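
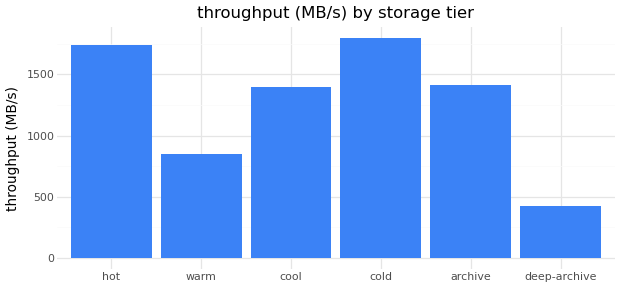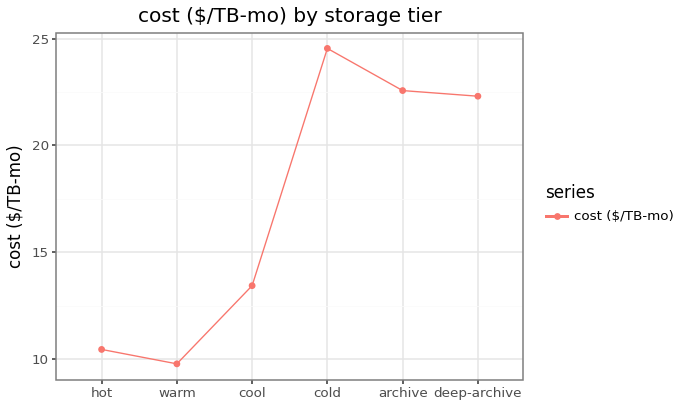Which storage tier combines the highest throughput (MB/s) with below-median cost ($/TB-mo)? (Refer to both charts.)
hot

Chart 2 median cost ($/TB-mo) ≈ 20; below-median storage tiers: hot, warm, cool. Among those, hot has the highest throughput (MB/s) (≈ 1800).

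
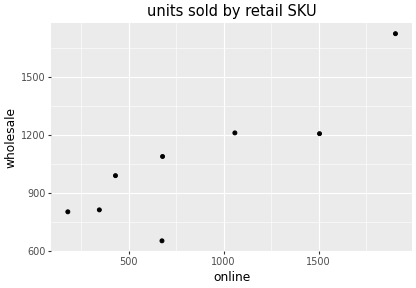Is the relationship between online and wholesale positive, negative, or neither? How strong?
positive, strong

Points are positively correlated; strong (|r| ≈ 0.9).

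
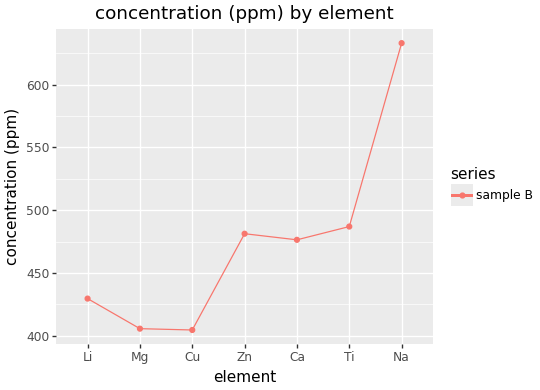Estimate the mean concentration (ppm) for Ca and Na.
≈ 560

(480 + 640) / 2 ≈ 560.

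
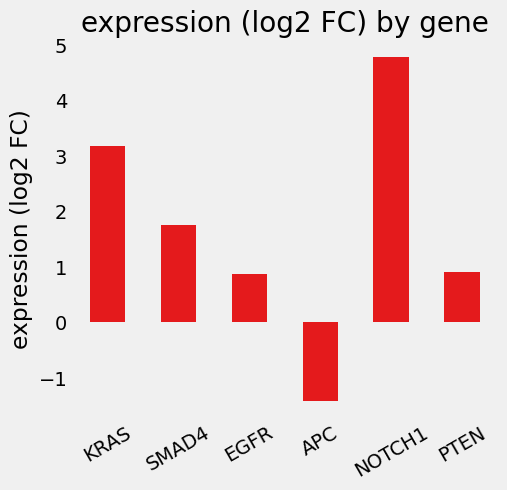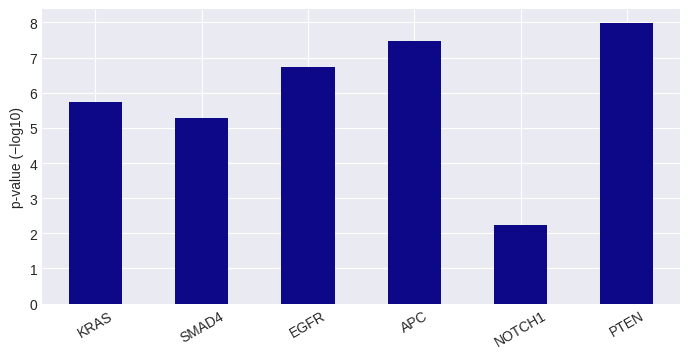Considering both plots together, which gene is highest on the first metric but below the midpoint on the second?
NOTCH1

Chart 2 median p-value (−log10) ≈ 6; below-median genes: KRAS, SMAD4, NOTCH1. Among those, NOTCH1 has the highest expression (log2 FC) (≈ 5).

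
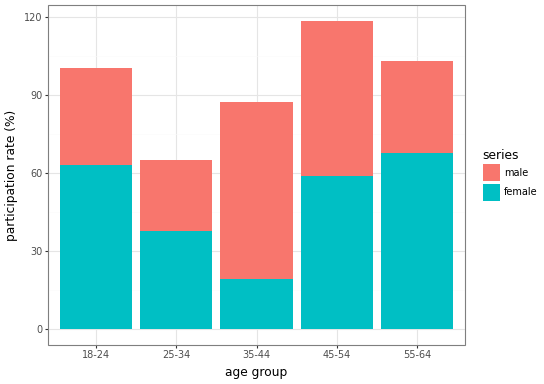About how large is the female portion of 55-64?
female top ≈ 70, bottom ≈ 0; segment ≈ 70.

≈ 70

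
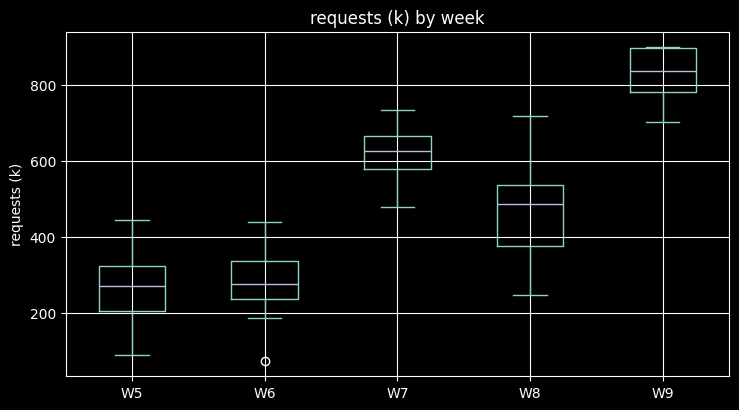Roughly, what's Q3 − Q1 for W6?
Q3 ≈ 350, Q1 ≈ 250; IQR ≈ 100.

≈ 100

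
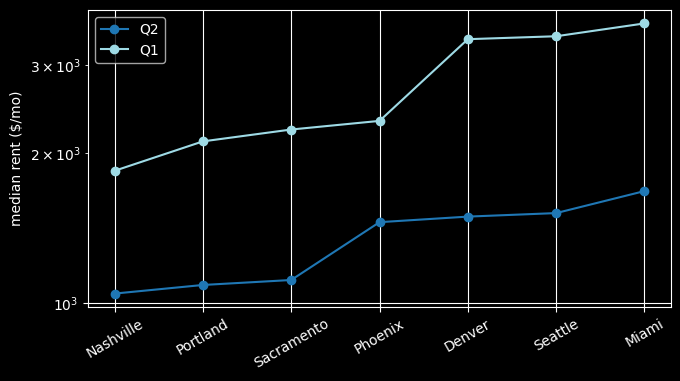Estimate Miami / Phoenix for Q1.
≈ 1.4×

Miami ≈ 3500, Phoenix ≈ 2500; 3500/2500 ≈ 1.4.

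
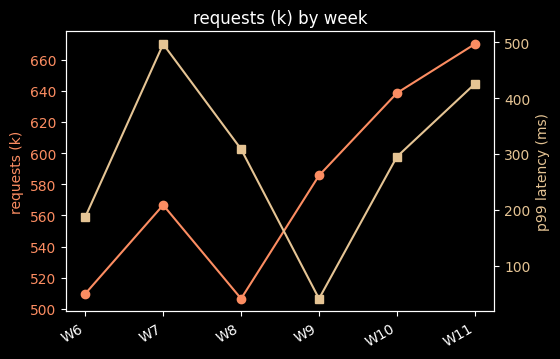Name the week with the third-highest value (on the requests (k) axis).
Top 4 (on the requests (k) axis): W11 ≈ 660, W10 ≈ 640, W9 ≈ 580, W7 ≈ 560.

W9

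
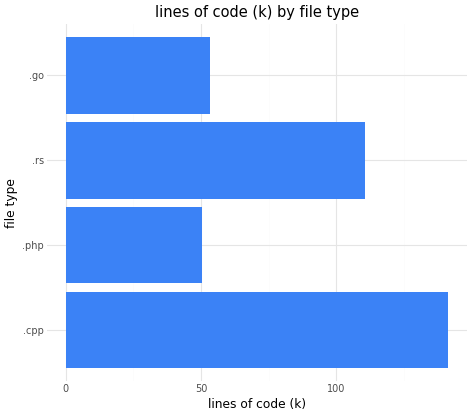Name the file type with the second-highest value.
Top 3: .cpp ≈ 140, .rs ≈ 120, .go ≈ 60.

.rs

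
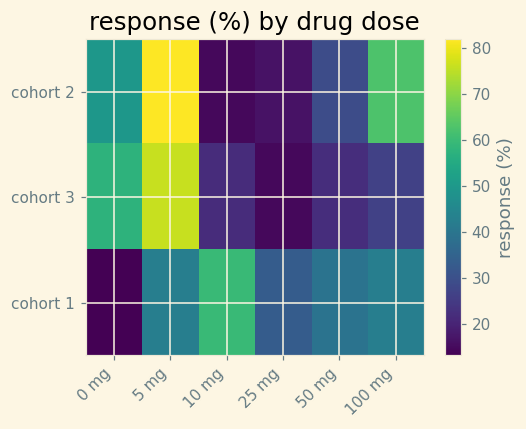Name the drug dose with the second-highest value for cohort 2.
Top 3 for cohort 2: 5 mg ≈ 80, 100 mg ≈ 60, 0 mg ≈ 50.

100 mg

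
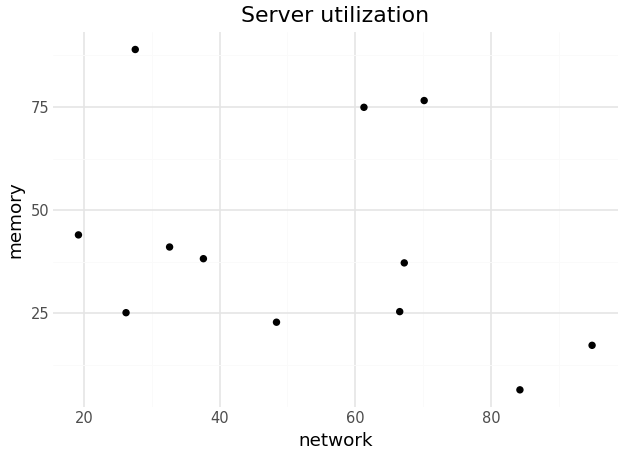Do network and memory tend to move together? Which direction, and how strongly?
negative, weak

Points are negatively correlated; weak (|r| ≈ 0.3).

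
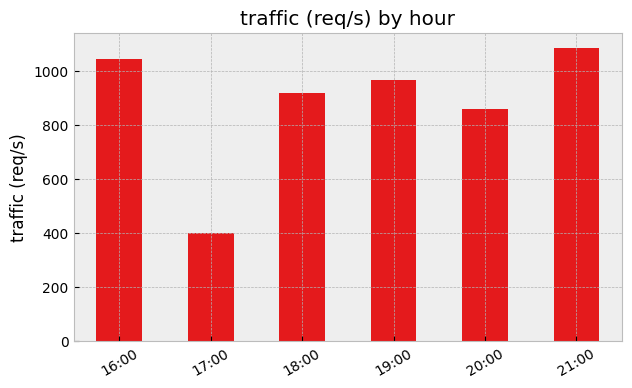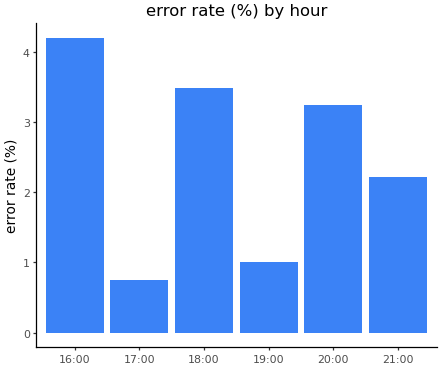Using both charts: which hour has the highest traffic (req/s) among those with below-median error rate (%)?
Chart 2 median error rate (%) ≈ 2.5; below-median hours: 17:00, 19:00, 21:00. Among those, 21:00 has the highest traffic (req/s) (≈ 1100).

21:00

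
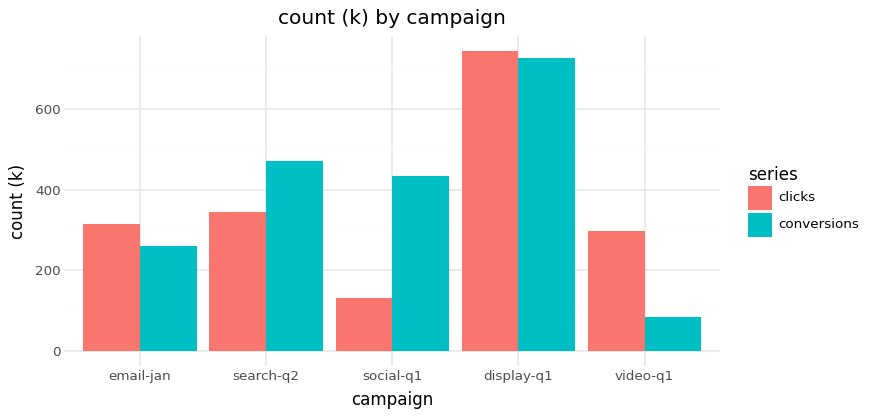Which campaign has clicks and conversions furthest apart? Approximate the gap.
social-q1: clicks ≈ 100, conversions ≈ 400 → gap ≈ 300. Next-largest (video-q1) is only ≈ 200.

social-q1, ≈ 300 k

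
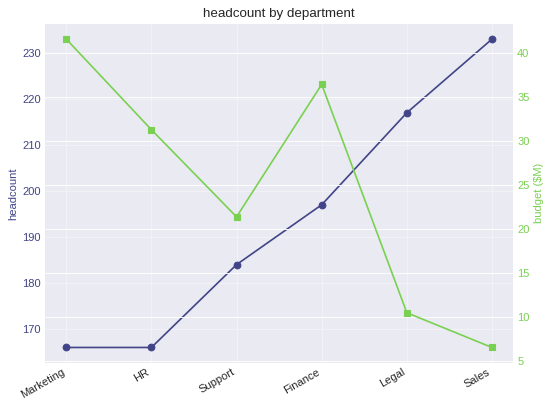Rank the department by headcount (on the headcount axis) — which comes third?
Top 4 (on the headcount axis): Sales ≈ 230, Legal ≈ 220, Finance ≈ 200, Support ≈ 180.

Finance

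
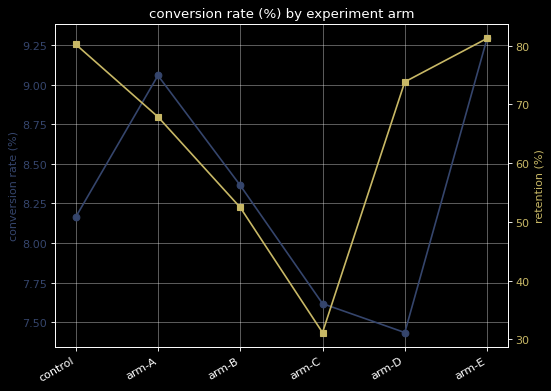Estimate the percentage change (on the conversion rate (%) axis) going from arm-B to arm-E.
arm-B ≈ 8.4, arm-E ≈ 9.2; (9.2 − 8.4) / 8.4 ≈ +9.5%.

≈ +9.5%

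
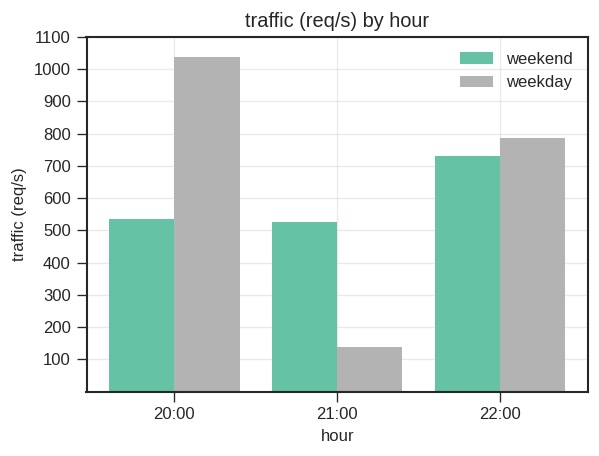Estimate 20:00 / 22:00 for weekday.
≈ 1.25×

20:00 ≈ 1000, 22:00 ≈ 800; 1000/800 ≈ 1.25.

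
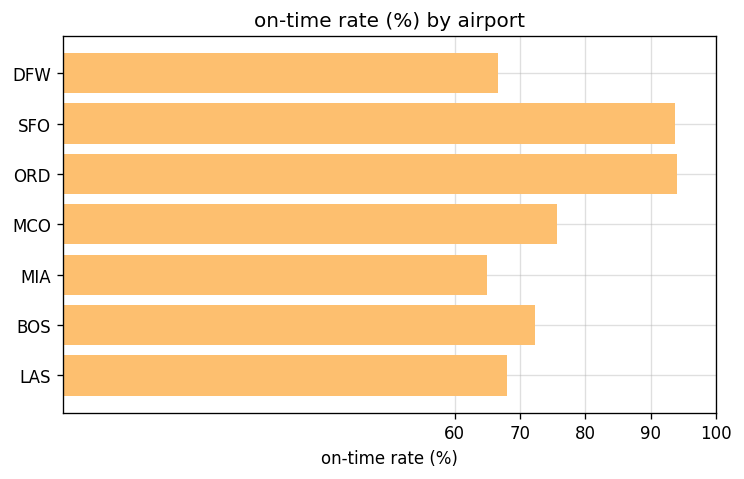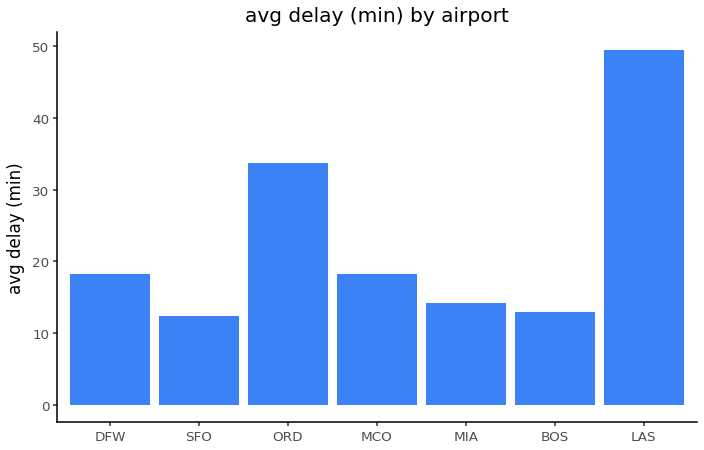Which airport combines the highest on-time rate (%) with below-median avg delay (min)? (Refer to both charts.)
Chart 2 median avg delay (min) ≈ 20; below-median airports: SFO, MIA, BOS. Among those, SFO has the highest on-time rate (%) (≈ 90).

SFO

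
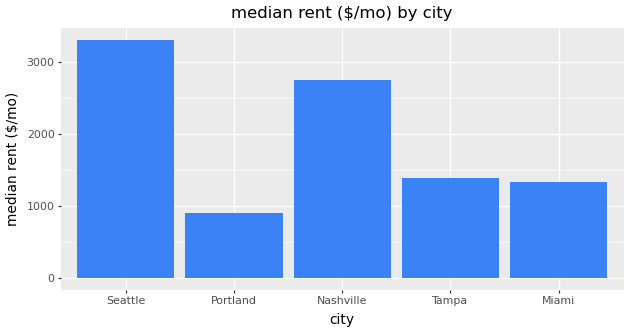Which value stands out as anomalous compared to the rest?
Seattle ≈ 3500; the rest sit between ≈ 1000 and ≈ 2500.

Seattle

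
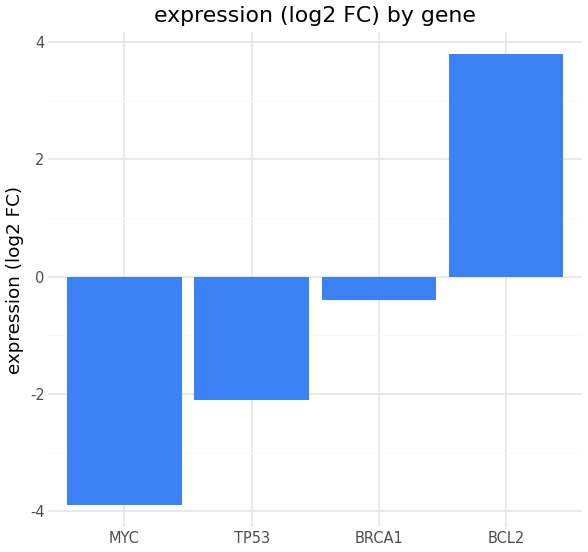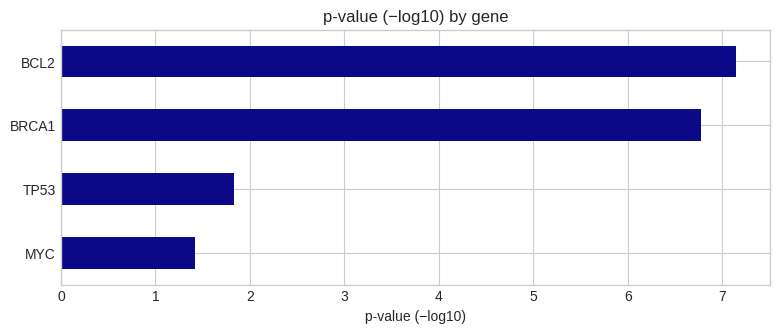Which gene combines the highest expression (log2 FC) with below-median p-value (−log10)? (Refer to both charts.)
TP53

Chart 2 median p-value (−log10) ≈ 4; below-median genes: MYC, TP53. Among those, TP53 has the highest expression (log2 FC) (≈ -2).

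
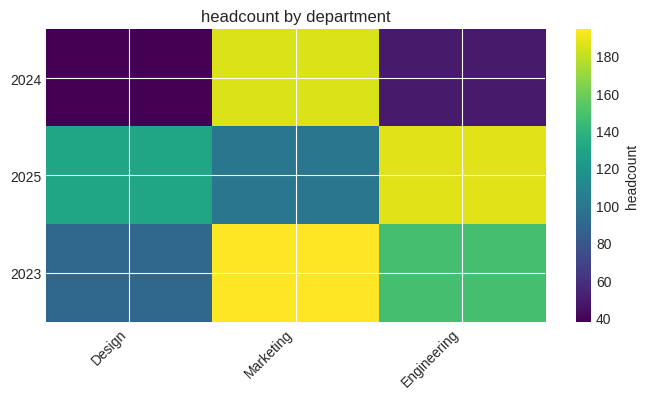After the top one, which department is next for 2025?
Design

Top 3 for 2025: Engineering ≈ 180, Design ≈ 120, Marketing ≈ 100.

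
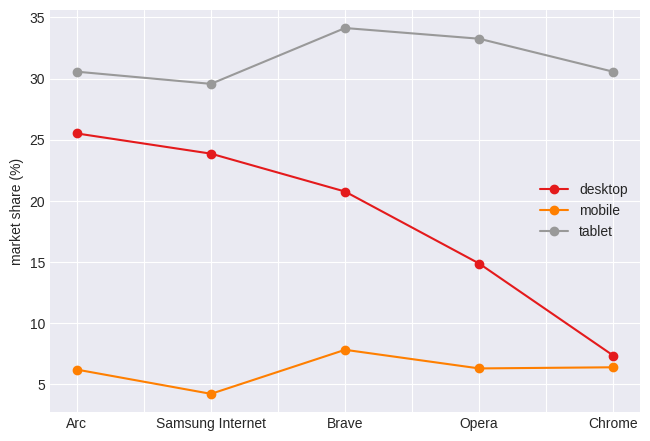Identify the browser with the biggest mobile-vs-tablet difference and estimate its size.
Opera, ≈ 30 %

Opera: mobile ≈ 5, tablet ≈ 35 → gap ≈ 30. Next-largest (Brave) is only ≈ 25.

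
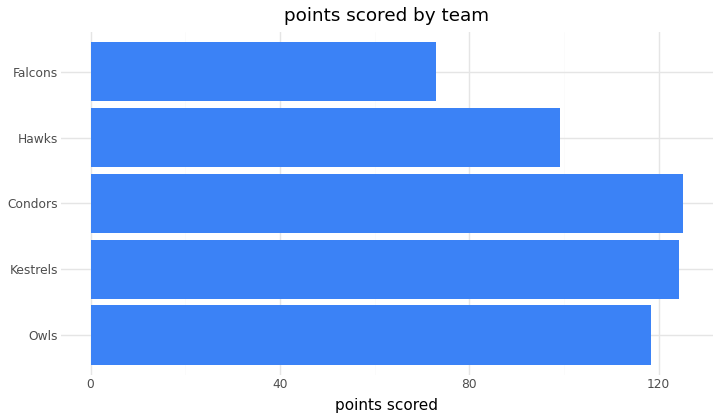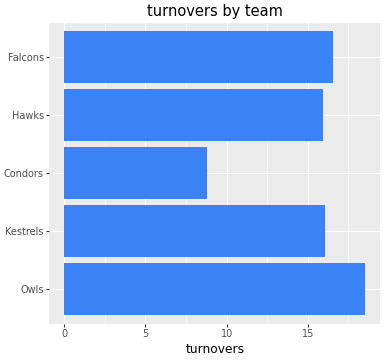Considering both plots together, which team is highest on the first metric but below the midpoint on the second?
Chart 2 median turnovers ≈ 16; below-median teams: Condors, Hawks. Among those, Condors has the highest points scored (≈ 120).

Condors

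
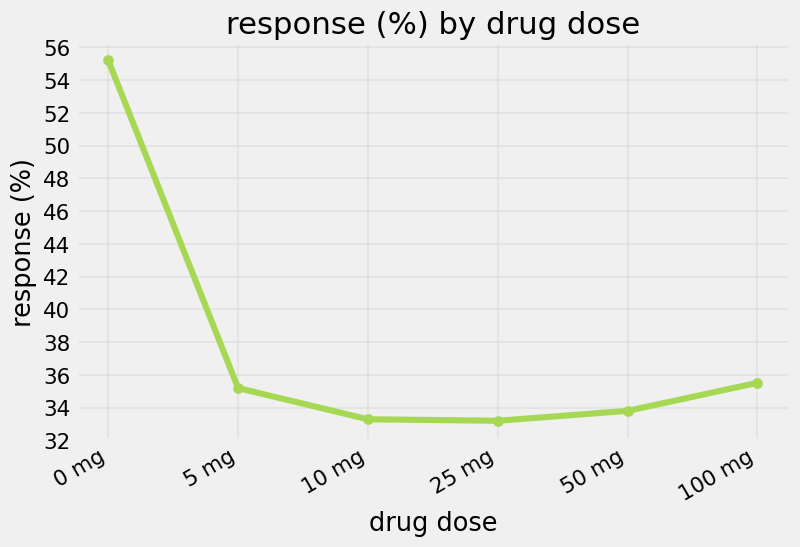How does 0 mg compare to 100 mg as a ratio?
0 mg ≈ 56, 100 mg ≈ 36; 56/36 ≈ 1.56.

≈ 1.56×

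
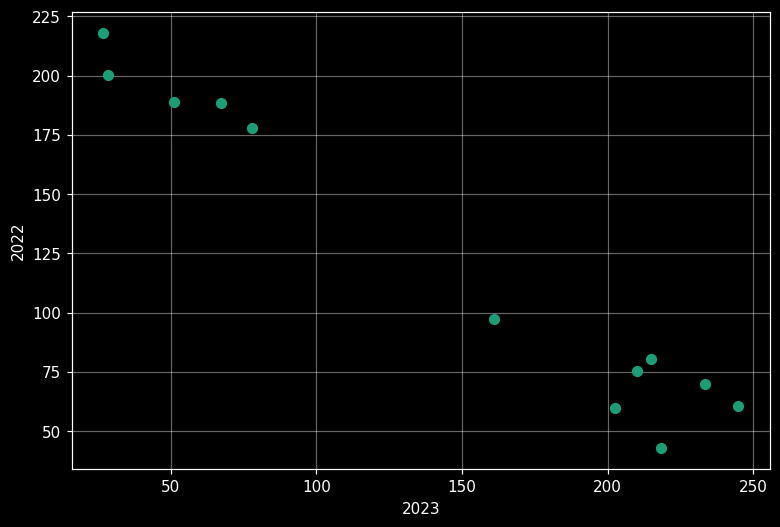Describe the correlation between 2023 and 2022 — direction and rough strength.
negative, strong

Points are negatively correlated; strong (|r| ≈ 1.0).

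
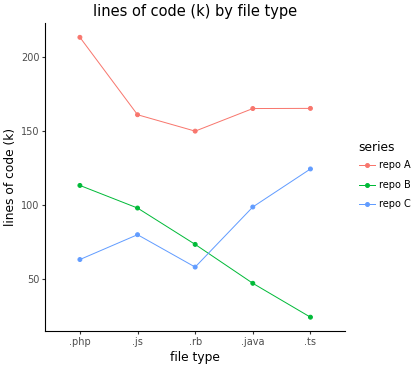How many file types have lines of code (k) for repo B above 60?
3

Above 60: .php, .js, .rb.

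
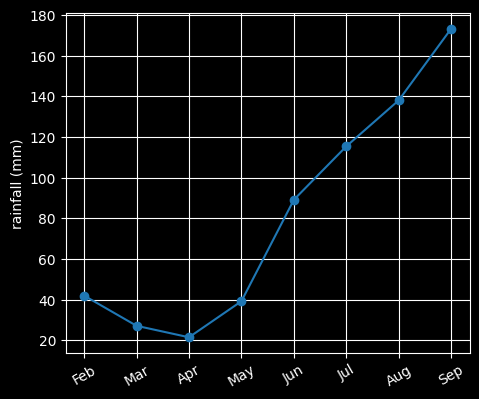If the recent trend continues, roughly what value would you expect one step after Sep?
≈ 210

Last three: 120, 140, 180 → slope ≈ 30/step → next ≈ 210.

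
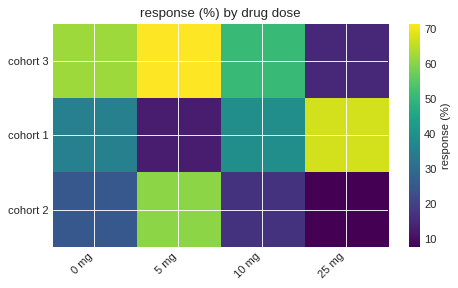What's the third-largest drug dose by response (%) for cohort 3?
Top 4 for cohort 3: 5 mg ≈ 70, 0 mg ≈ 60, 10 mg ≈ 50, 25 mg ≈ 20.

10 mg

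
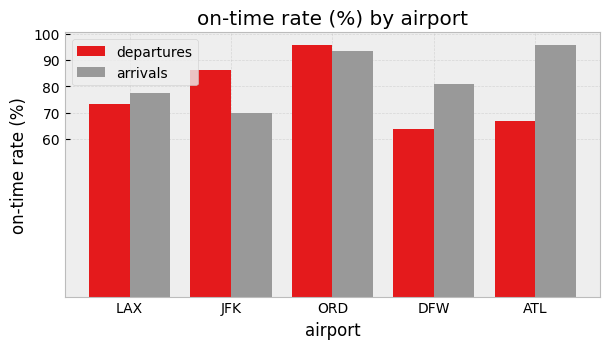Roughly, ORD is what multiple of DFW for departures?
≈ 1.67×

ORD ≈ 100, DFW ≈ 60; 100/60 ≈ 1.67.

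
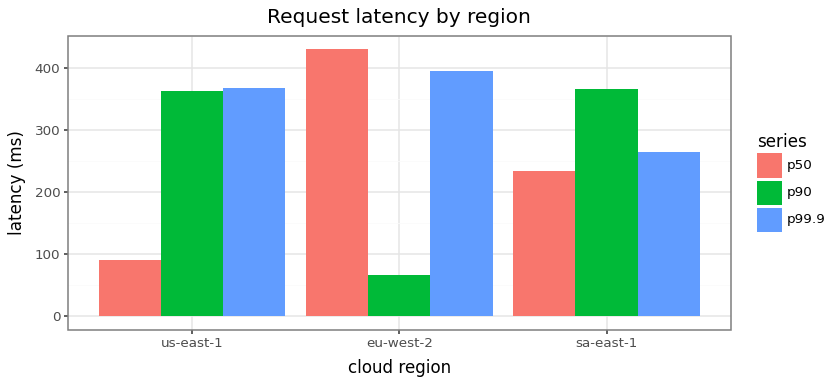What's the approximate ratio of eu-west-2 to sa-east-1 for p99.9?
eu-west-2 ≈ 400, sa-east-1 ≈ 250; 400/250 ≈ 1.6.

≈ 1.6×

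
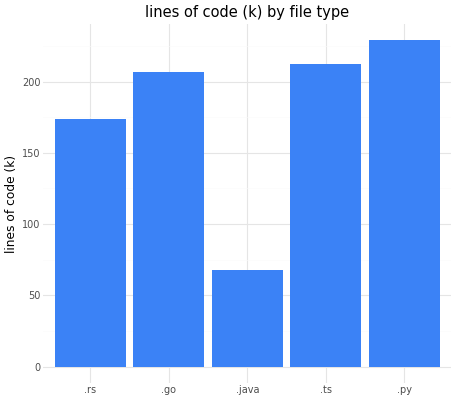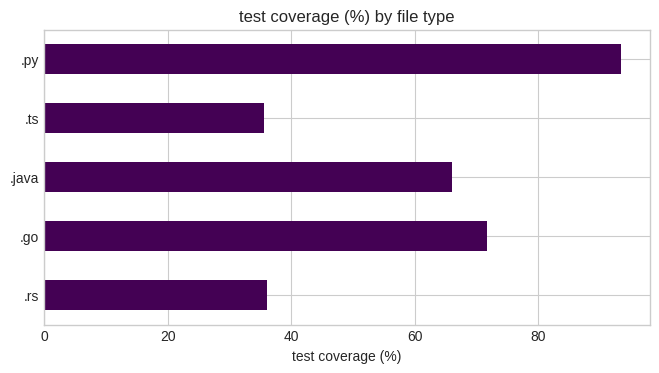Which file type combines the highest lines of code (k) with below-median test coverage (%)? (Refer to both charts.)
.ts

Chart 2 median test coverage (%) ≈ 70; below-median file types: .rs, .ts. Among those, .ts has the highest lines of code (k) (≈ 200).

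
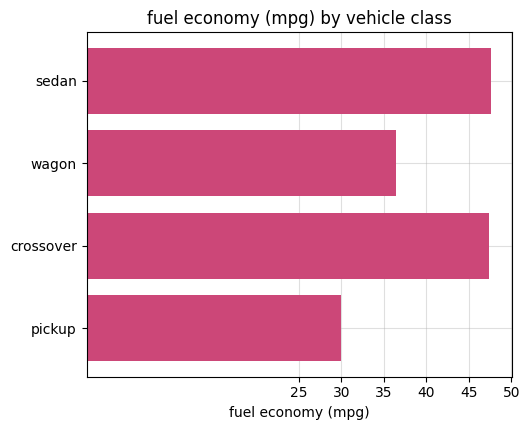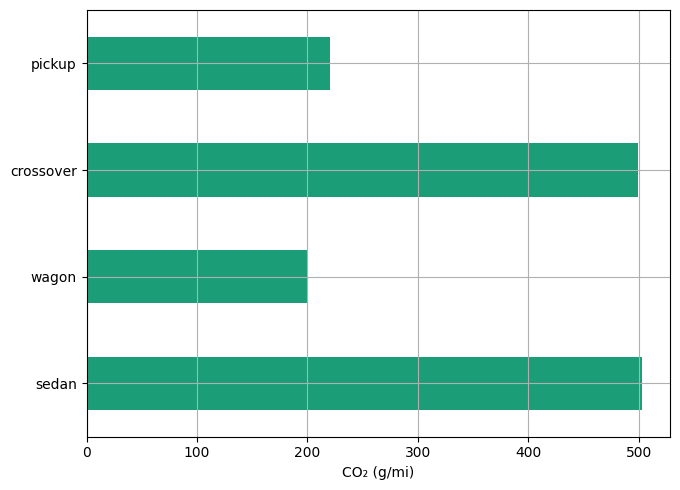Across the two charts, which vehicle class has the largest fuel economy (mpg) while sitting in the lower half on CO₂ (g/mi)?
wagon

Chart 2 median CO₂ (g/mi) ≈ 350; below-median vehicle classes: wagon, pickup. Among those, wagon has the highest fuel economy (mpg) (≈ 35).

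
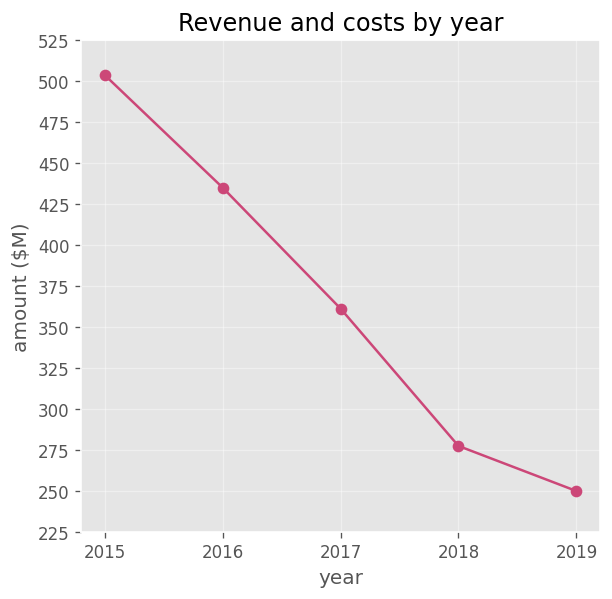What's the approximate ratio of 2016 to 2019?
≈ 1.7×

2016 ≈ 425, 2019 ≈ 250; 425/250 ≈ 1.7.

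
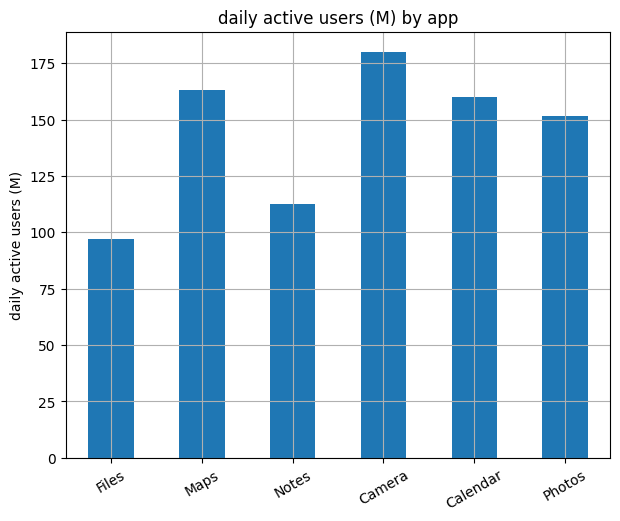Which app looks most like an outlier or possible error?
Files ≈ 100; the rest sit between ≈ 120 and ≈ 180.

Files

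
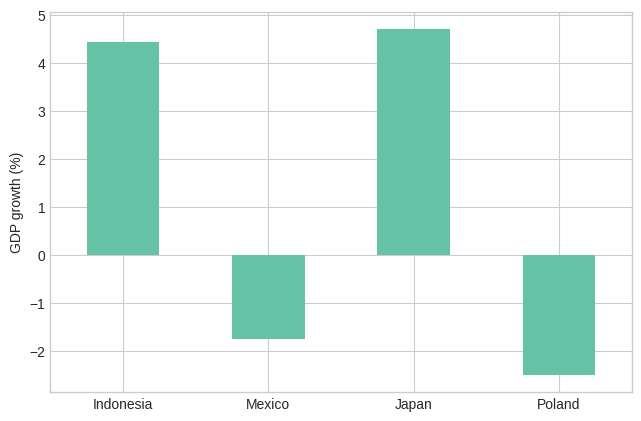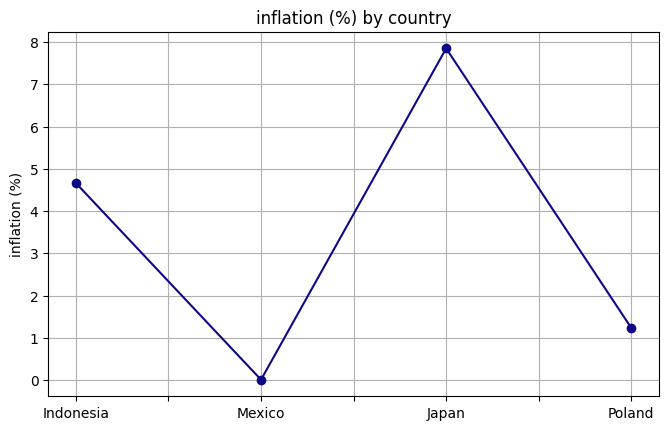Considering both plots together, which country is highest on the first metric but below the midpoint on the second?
Mexico

Chart 2 median inflation (%) ≈ 3; below-median countries: Mexico, Poland. Among those, Mexico has the highest GDP growth (%) (≈ -2).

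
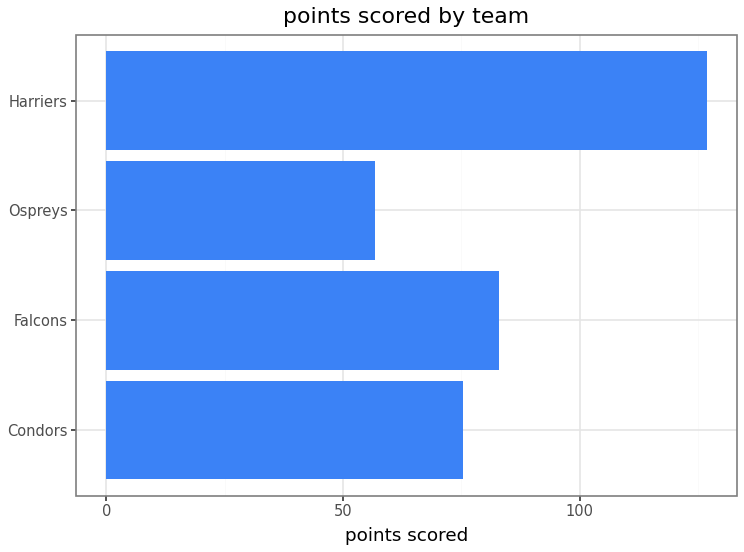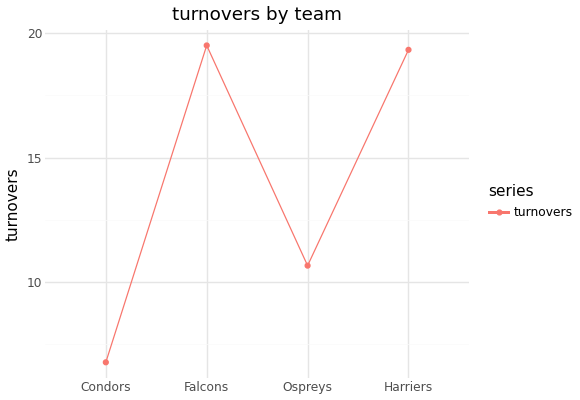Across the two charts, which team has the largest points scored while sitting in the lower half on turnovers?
Condors

Chart 2 median turnovers ≈ 14; below-median teams: Condors, Ospreys. Among those, Condors has the highest points scored (≈ 80).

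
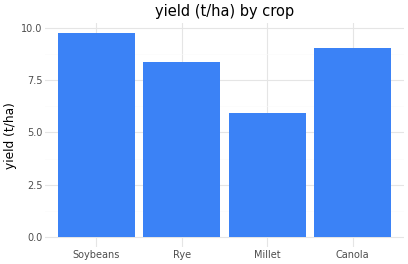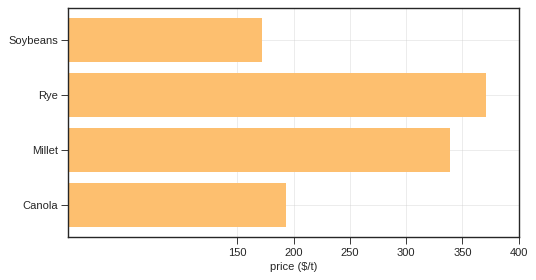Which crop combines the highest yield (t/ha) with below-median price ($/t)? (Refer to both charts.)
Soybeans

Chart 2 median price ($/t) ≈ 250; below-median crops: Soybeans, Canola. Among those, Soybeans has the highest yield (t/ha) (≈ 10).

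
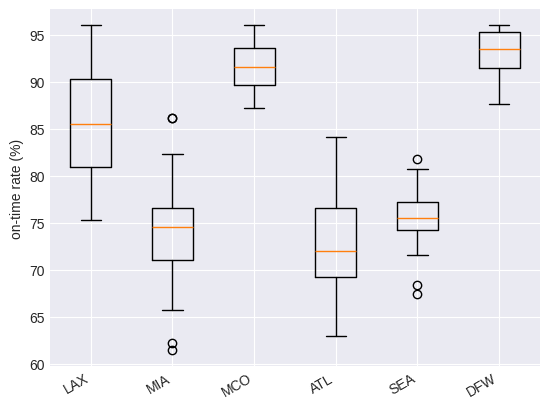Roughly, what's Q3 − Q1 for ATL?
Q3 ≈ 76, Q1 ≈ 70; IQR ≈ 6.

≈ 6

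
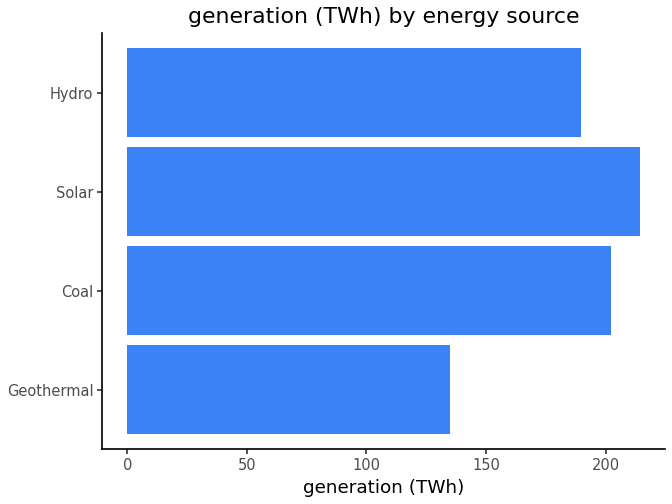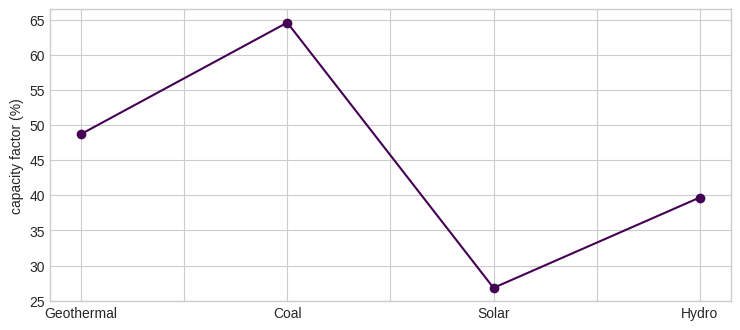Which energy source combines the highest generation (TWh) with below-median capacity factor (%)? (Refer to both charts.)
Chart 2 median capacity factor (%) ≈ 40; below-median energy sources: Solar, Hydro. Among those, Solar has the highest generation (TWh) (≈ 220).

Solar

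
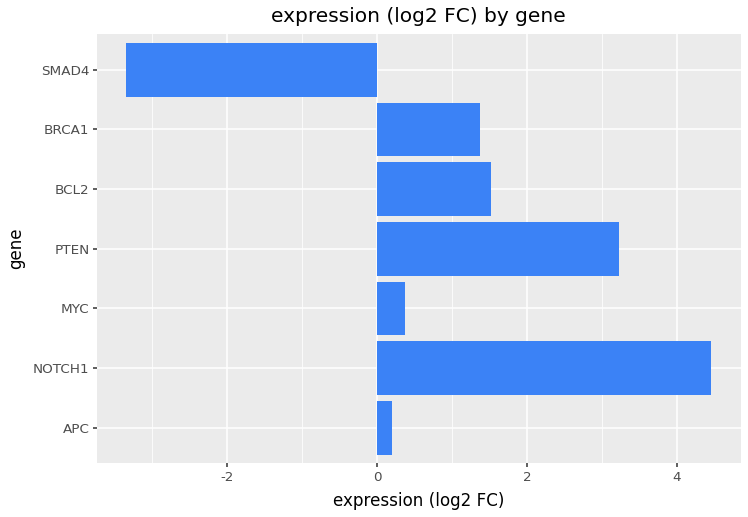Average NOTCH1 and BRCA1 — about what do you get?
≈ 2

(4 + 1) / 2 ≈ 2.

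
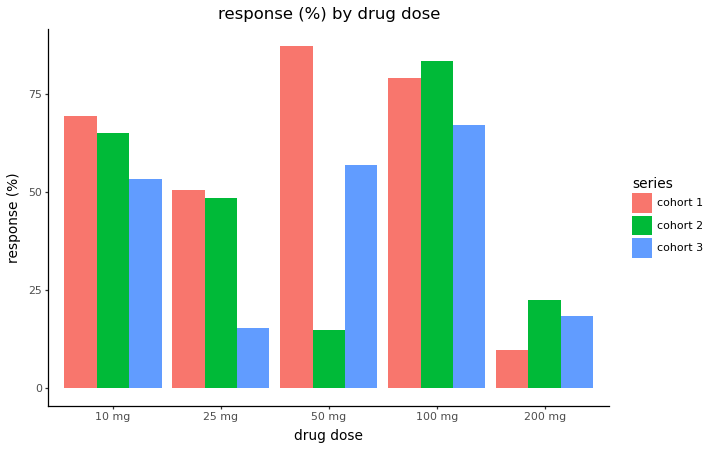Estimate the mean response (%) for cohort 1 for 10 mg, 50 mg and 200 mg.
(70 + 90 + 10) / 3 ≈ 57.

≈ 57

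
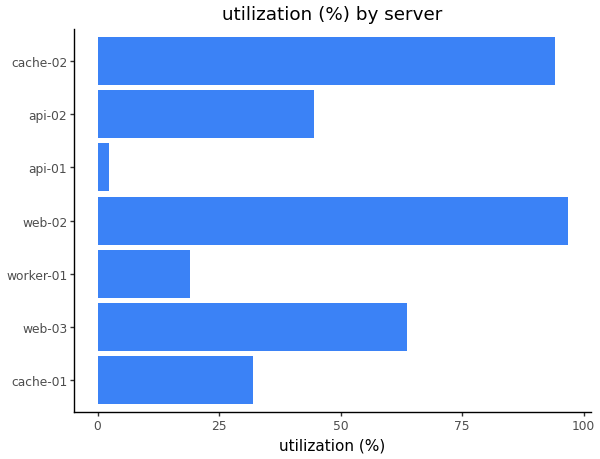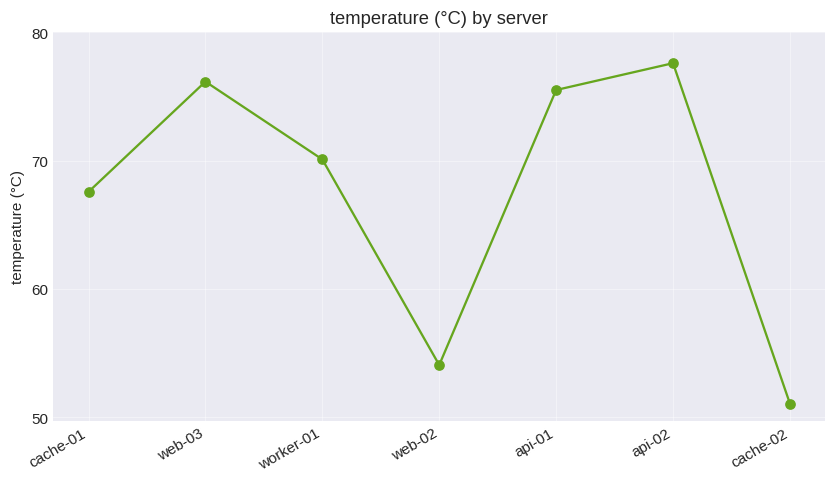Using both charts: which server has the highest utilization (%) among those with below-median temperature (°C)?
web-02

Chart 2 median temperature (°C) ≈ 70; below-median servers: cache-01, web-02, cache-02. Among those, web-02 has the highest utilization (%) (≈ 100).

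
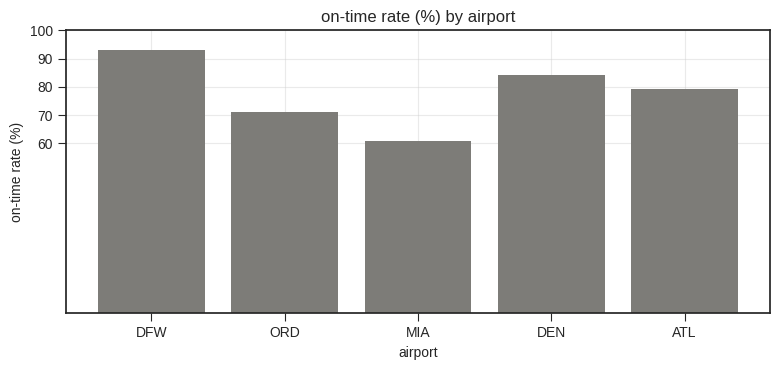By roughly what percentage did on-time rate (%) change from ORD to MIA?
≈ -14.3%

ORD ≈ 70, MIA ≈ 60; (60 − 70) / 70 ≈ -14.3%.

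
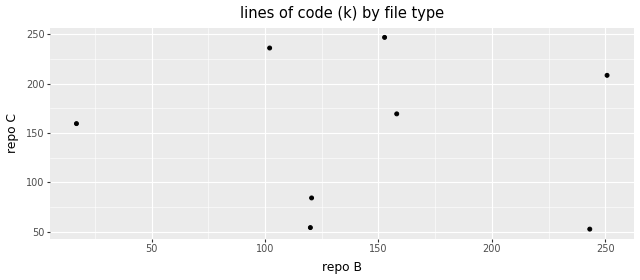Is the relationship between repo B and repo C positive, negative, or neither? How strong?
no clear correlation

Points are roughly uncorrelated; weak (|r| ≈ 0.1).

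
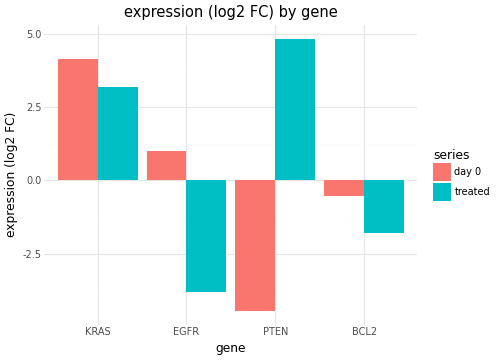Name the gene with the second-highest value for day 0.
Top 3 for day 0: KRAS ≈ 4, EGFR ≈ 1, BCL2 ≈ -1.

EGFR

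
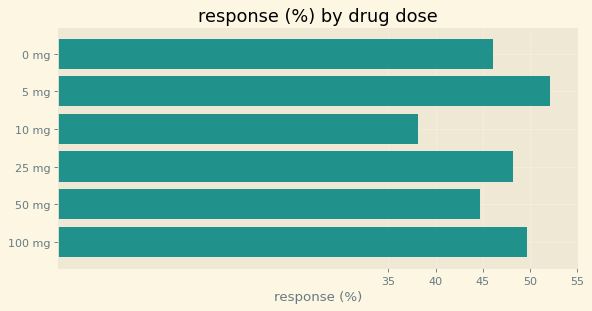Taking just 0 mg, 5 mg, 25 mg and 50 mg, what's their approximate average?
(45 + 50 + 50 + 45) / 4 ≈ 48.

≈ 48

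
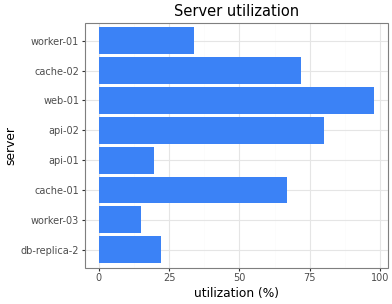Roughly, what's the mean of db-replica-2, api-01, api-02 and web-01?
≈ 55

(20 + 20 + 80 + 100) / 4 ≈ 55.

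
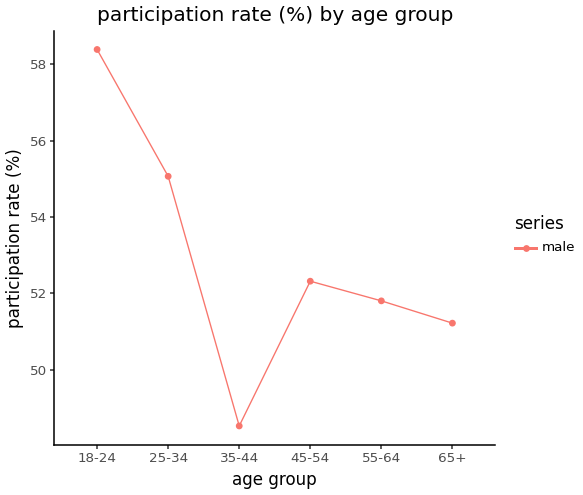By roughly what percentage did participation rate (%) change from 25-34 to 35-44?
25-34 ≈ 55, 35-44 ≈ 49; (49 − 55) / 55 ≈ -10.9%.

≈ -10.9%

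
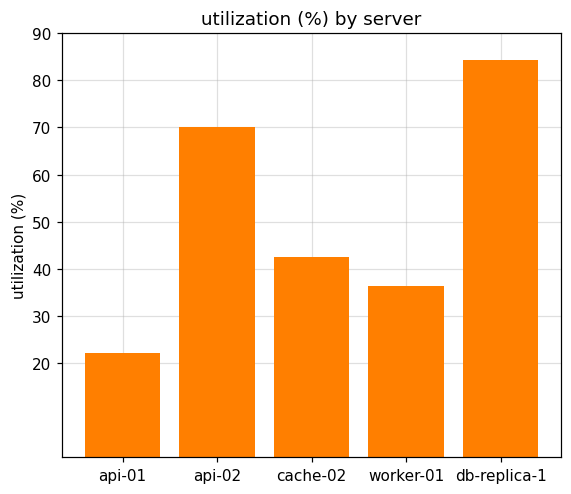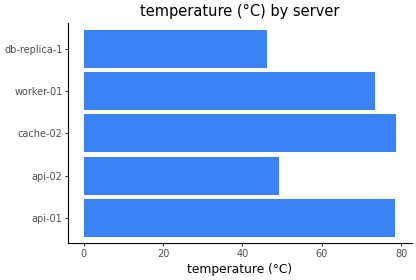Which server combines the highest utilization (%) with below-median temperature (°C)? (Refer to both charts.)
Chart 2 median temperature (°C) ≈ 70; below-median servers: api-02, db-replica-1. Among those, db-replica-1 has the highest utilization (%) (≈ 80).

db-replica-1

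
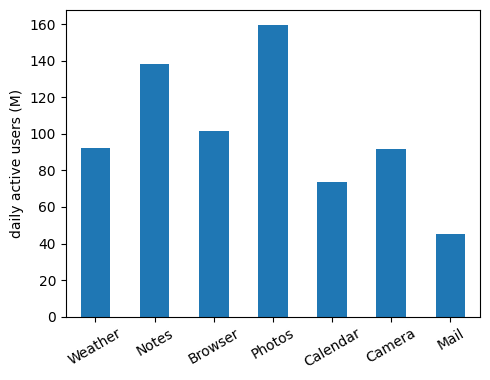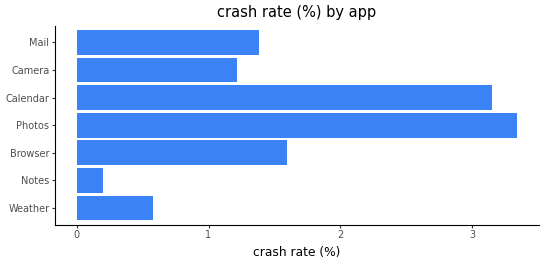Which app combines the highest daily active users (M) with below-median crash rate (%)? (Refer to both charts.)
Notes

Chart 2 median crash rate (%) ≈ 1.5; below-median apps: Weather, Notes, Camera. Among those, Notes has the highest daily active users (M) (≈ 140).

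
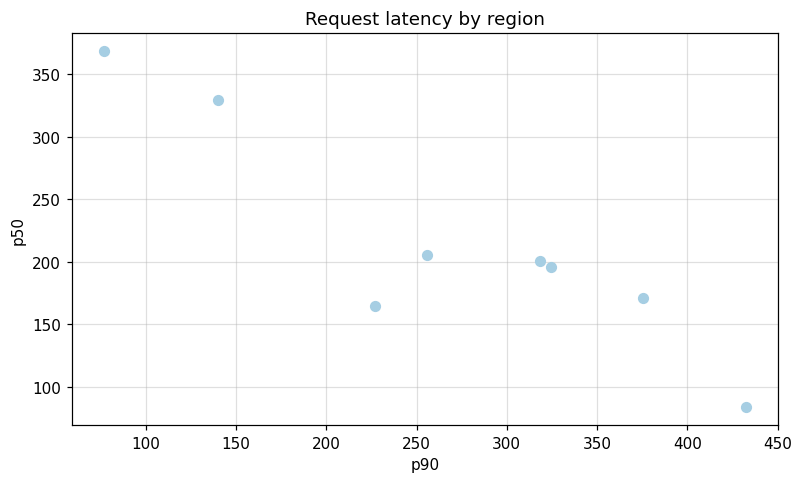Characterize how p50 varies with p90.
negative, strong

Points are negatively correlated; strong (|r| ≈ 0.9).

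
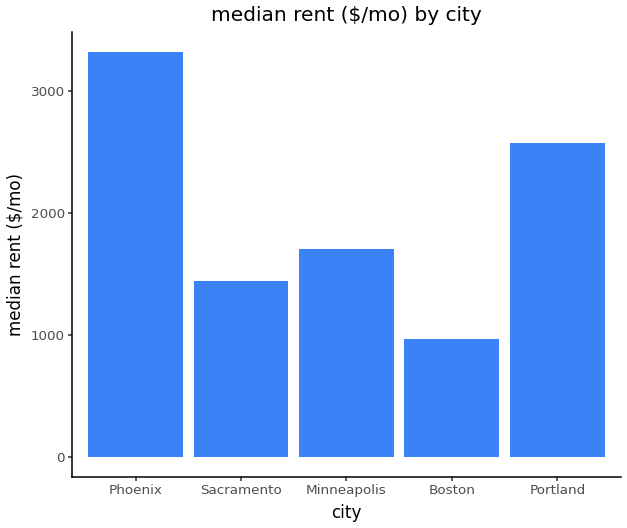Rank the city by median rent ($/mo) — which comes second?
Portland

Top 3: Phoenix ≈ 3500, Portland ≈ 2500, Minneapolis ≈ 1500.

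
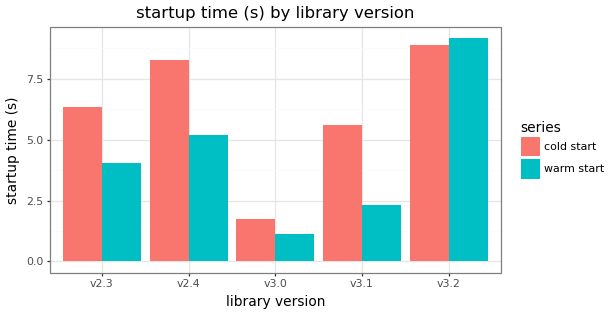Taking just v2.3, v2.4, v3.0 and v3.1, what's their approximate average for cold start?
(6 + 8 + 2 + 6) / 4 ≈ 6.

≈ 6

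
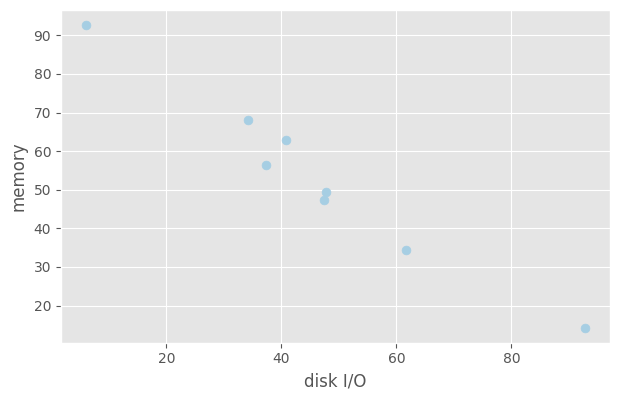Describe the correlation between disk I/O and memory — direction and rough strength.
Points are negatively correlated; strong (|r| ≈ 1.0).

negative, strong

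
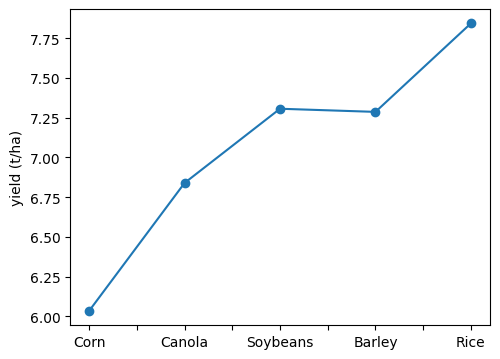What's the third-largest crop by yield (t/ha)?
Top 4: Rice ≈ 7.8, Soybeans ≈ 7.4, Barley ≈ 7.2, Canola ≈ 6.8.

Barley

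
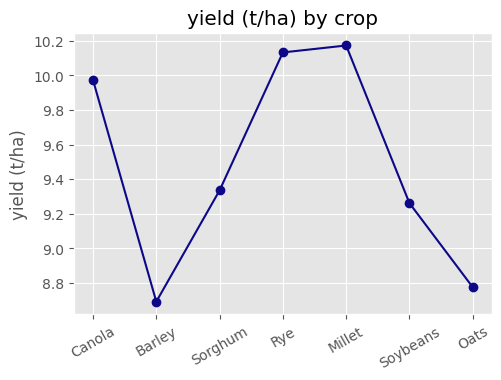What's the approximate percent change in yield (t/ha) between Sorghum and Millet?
Sorghum ≈ 9.4, Millet ≈ 10.2; (10.2 − 9.4) / 9.4 ≈ +8.5%.

≈ +8.5%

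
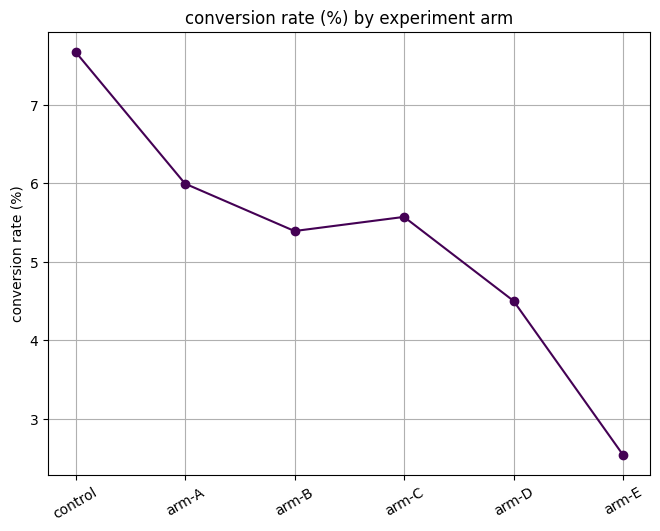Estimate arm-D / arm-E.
arm-D ≈ 4.5, arm-E ≈ 2.5; 4.5/2.5 ≈ 1.8.

≈ 1.8×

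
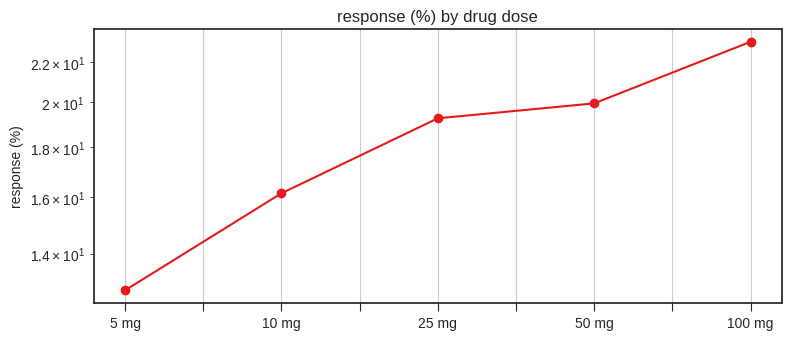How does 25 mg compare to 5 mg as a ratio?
≈ 1.46×

25 mg ≈ 19, 5 mg ≈ 13; 19/13 ≈ 1.46.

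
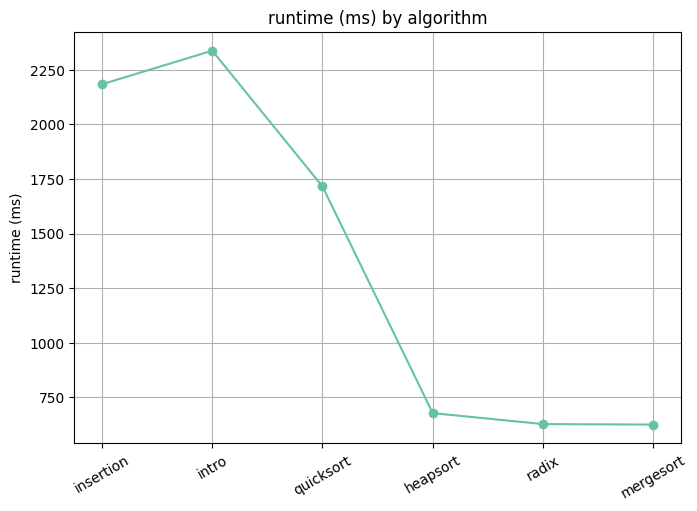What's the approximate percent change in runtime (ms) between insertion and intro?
insertion ≈ 2200, intro ≈ 2400; (2400 − 2200) / 2200 ≈ +9.1%.

≈ +9.1%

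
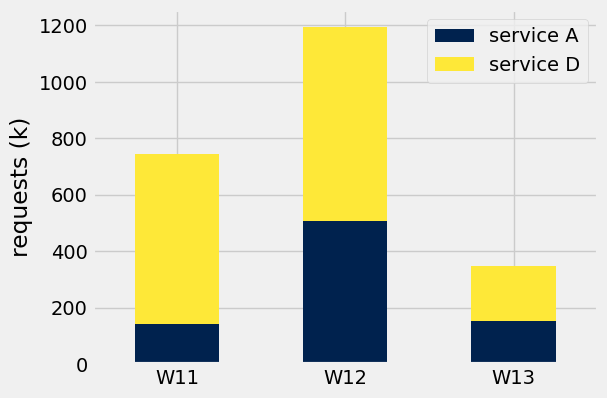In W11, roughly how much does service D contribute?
≈ 600

service D top ≈ 700, bottom ≈ 100; segment ≈ 600.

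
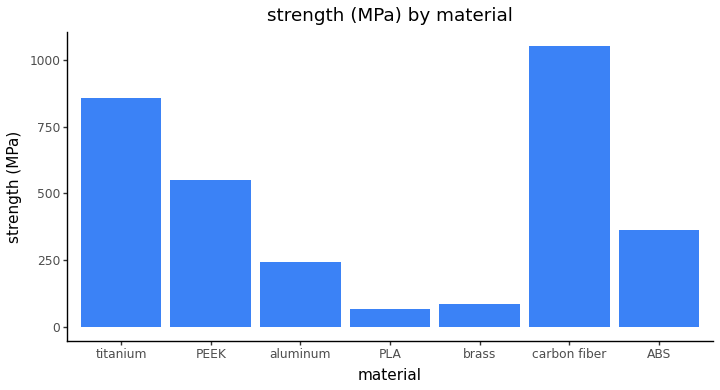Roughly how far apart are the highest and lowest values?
≈ 1000

Max carbon fiber ≈ 1100, min PLA ≈ 100; range ≈ 1000.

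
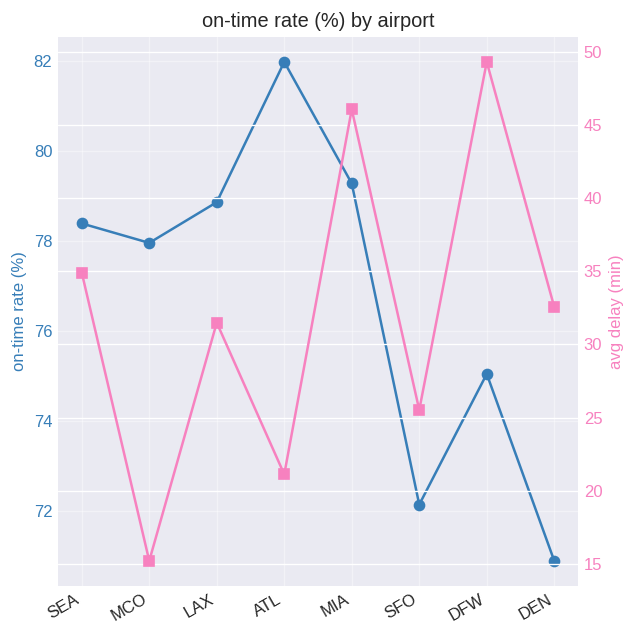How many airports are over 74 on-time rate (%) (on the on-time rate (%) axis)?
6

Above 74: SEA, MCO, LAX, ATL, MIA, DFW.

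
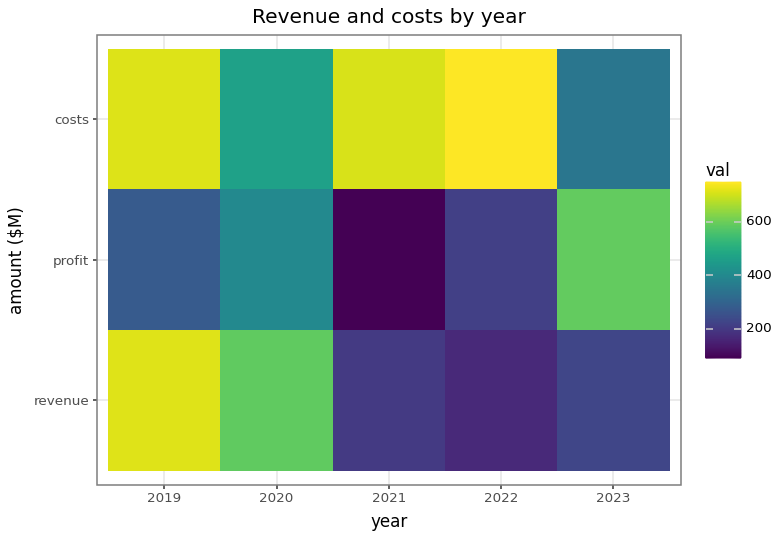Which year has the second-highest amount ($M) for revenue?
2020

Top 3 for revenue: 2019 ≈ 700, 2020 ≈ 600, 2023 ≈ 200.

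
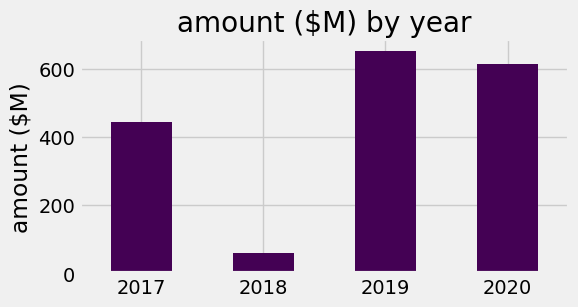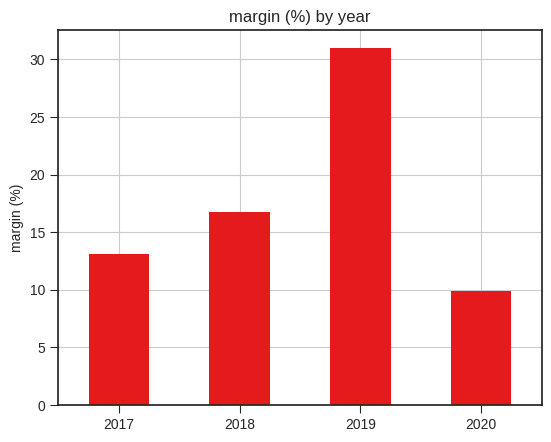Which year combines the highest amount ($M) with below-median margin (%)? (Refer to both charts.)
Chart 2 median margin (%) ≈ 15; below-median years: 2017, 2020. Among those, 2020 has the highest amount ($M) (≈ 600).

2020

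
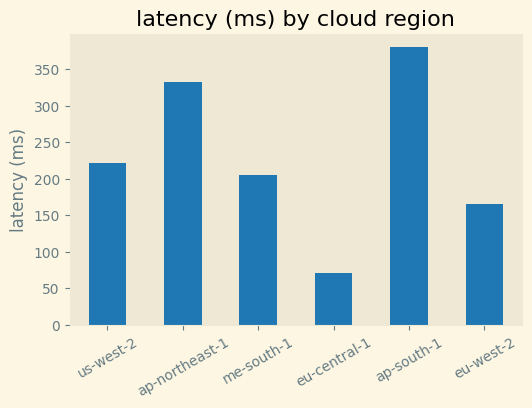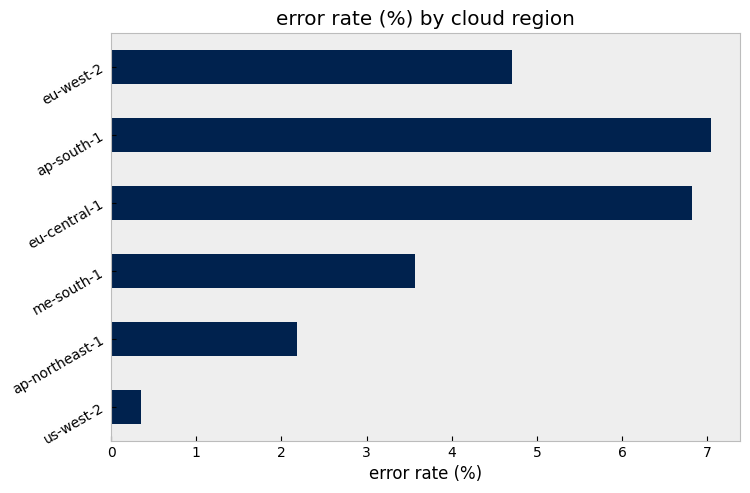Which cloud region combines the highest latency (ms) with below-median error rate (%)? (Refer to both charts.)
ap-northeast-1

Chart 2 median error rate (%) ≈ 4; below-median cloud regions: us-west-2, ap-northeast-1, me-south-1. Among those, ap-northeast-1 has the highest latency (ms) (≈ 350).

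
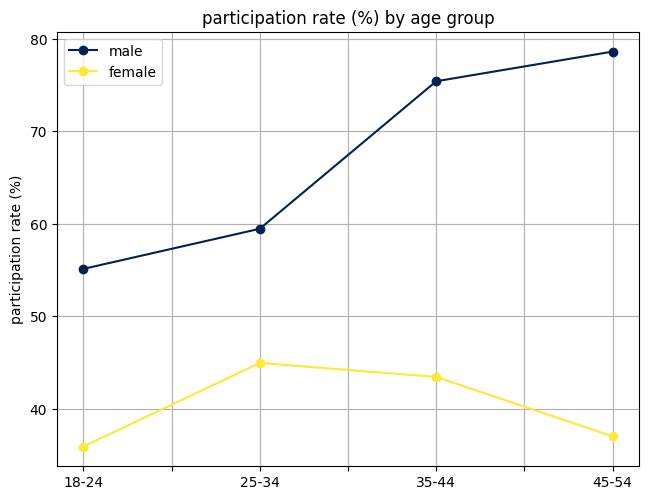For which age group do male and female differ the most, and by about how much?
45-54, ≈ 45 %

45-54: male ≈ 80, female ≈ 35 → gap ≈ 45. Next-largest (35-44) is only ≈ 30.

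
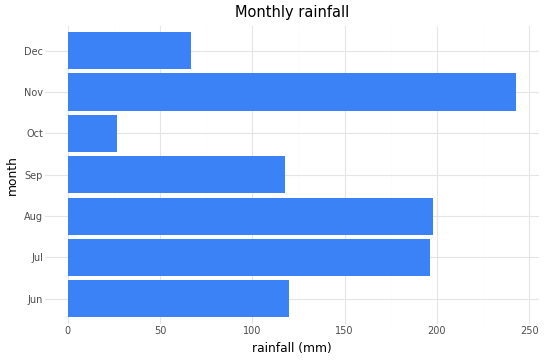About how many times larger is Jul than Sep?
Jul ≈ 200, Sep ≈ 125; 200/125 ≈ 1.6.

≈ 1.6×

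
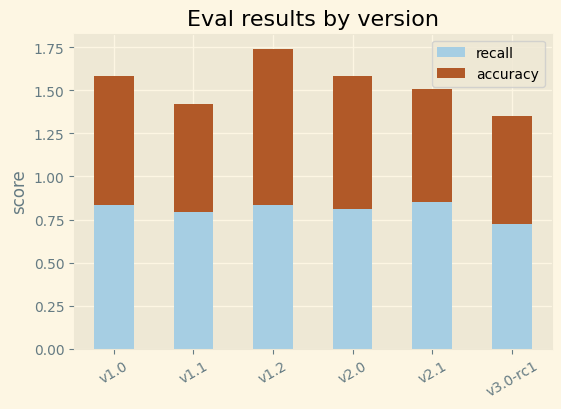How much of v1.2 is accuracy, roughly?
≈ 1.0

accuracy top ≈ 1.8, bottom ≈ 0.8; segment ≈ 1.0.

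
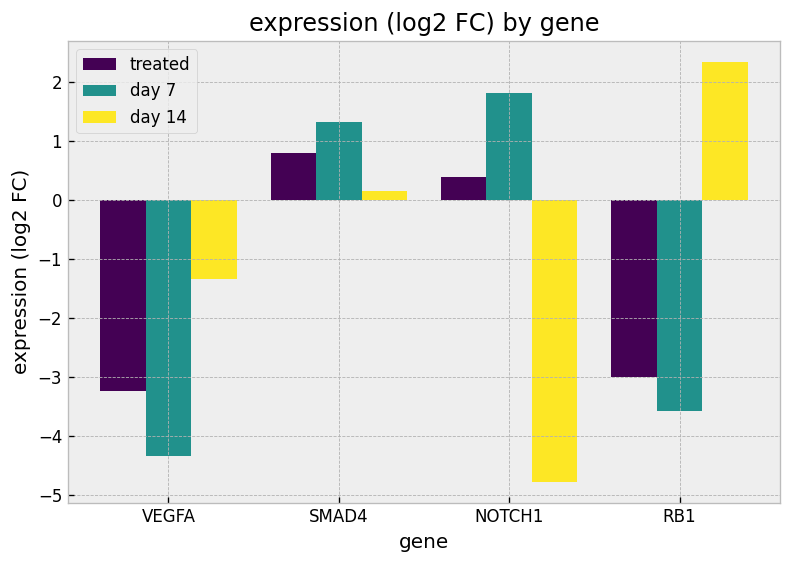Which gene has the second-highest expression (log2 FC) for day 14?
Top 3 for day 14: RB1 ≈ 2, SMAD4 ≈ 0, VEGFA ≈ -1.

SMAD4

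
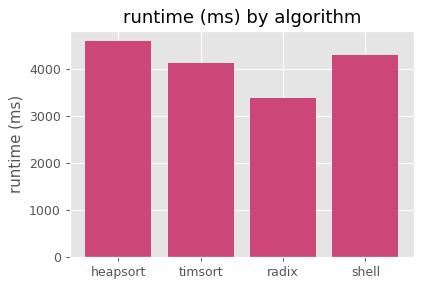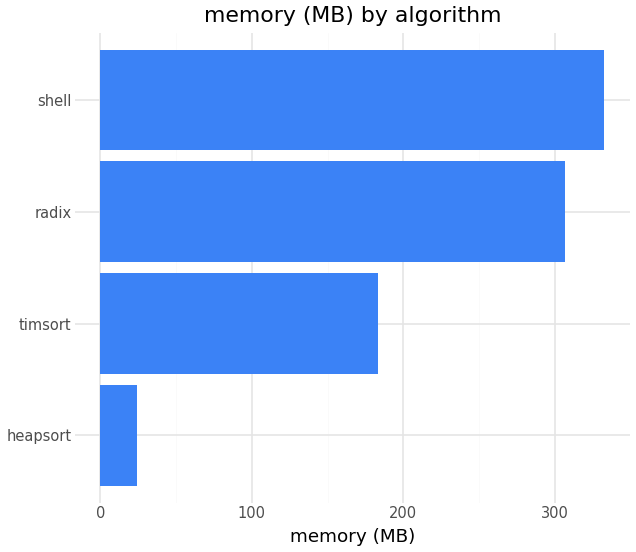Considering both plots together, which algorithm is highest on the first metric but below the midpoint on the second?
heapsort

Chart 2 median memory (MB) ≈ 250; below-median algorithms: heapsort, timsort. Among those, heapsort has the highest runtime (ms) (≈ 4500).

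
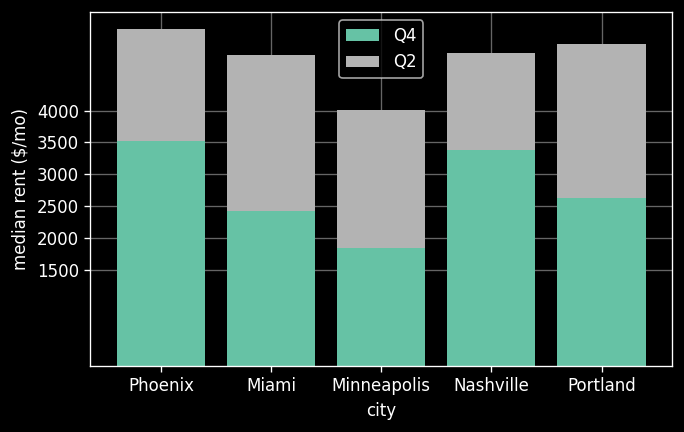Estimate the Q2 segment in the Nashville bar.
Q2 top ≈ 5000, bottom ≈ 3500; segment ≈ 1500.

≈ 1500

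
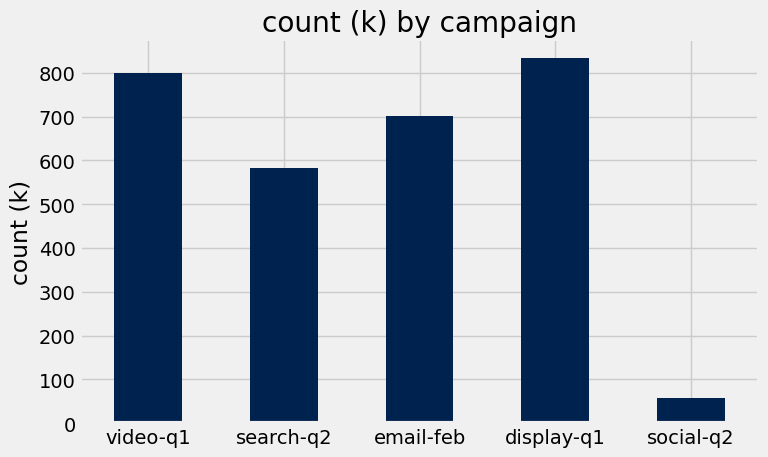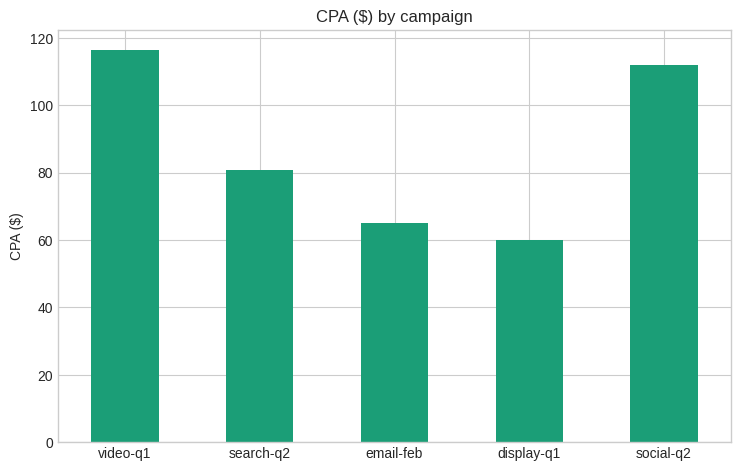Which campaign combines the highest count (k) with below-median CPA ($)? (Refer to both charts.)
display-q1

Chart 2 median CPA ($) ≈ 80; below-median campaigns: email-feb, display-q1. Among those, display-q1 has the highest count (k) (≈ 800).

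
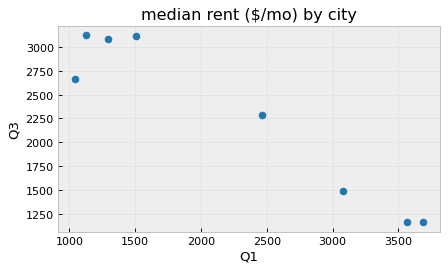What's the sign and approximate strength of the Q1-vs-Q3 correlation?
negative, strong

Points are negatively correlated; strong (|r| ≈ 1.0).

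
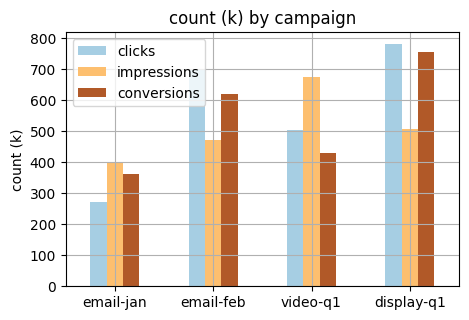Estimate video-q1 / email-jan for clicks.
video-q1 ≈ 500, email-jan ≈ 300; 500/300 ≈ 1.67.

≈ 1.67×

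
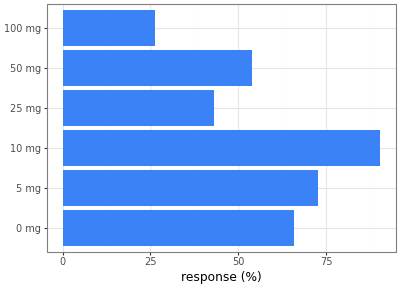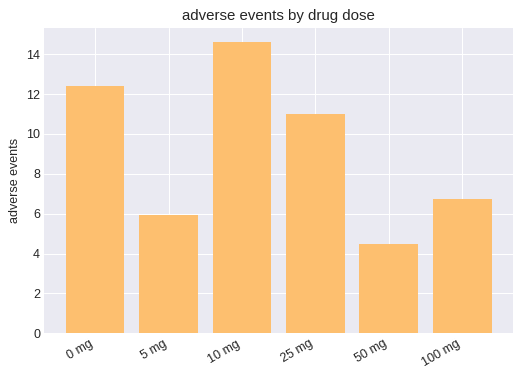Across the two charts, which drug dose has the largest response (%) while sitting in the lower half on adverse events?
5 mg

Chart 2 median adverse events ≈ 8; below-median drug doses: 5 mg, 50 mg, 100 mg. Among those, 5 mg has the highest response (%) (≈ 70).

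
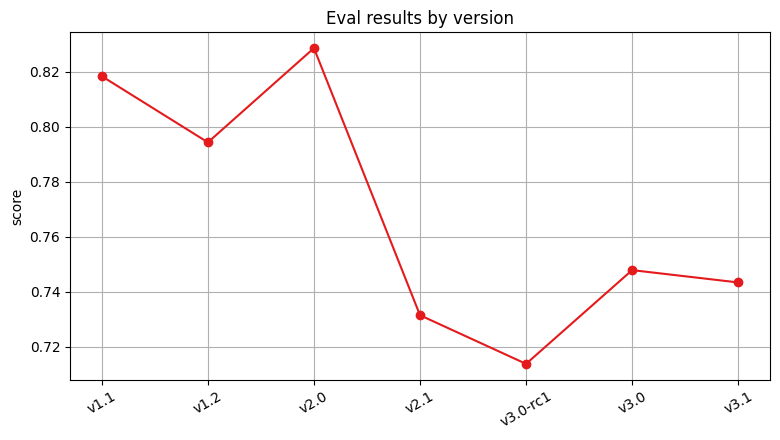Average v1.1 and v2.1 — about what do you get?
(0.82 + 0.73) / 2 ≈ 0.78.

≈ 0.78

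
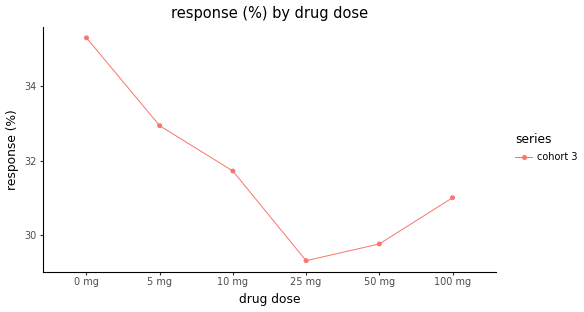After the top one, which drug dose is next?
5 mg

Top 3: 0 mg ≈ 35, 5 mg ≈ 33, 10 mg ≈ 32.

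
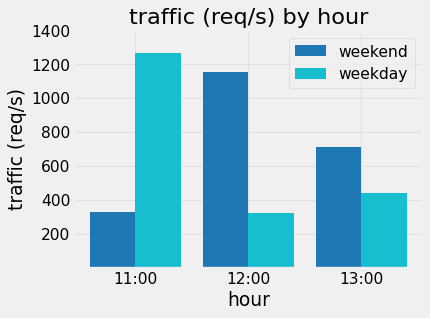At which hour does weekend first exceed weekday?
12:00

11:00: weekend ≈ 400 vs weekday ≈ 1200 (not yet); 12:00: weekend ≈ 1200 vs weekday ≈ 400 (first crossover).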